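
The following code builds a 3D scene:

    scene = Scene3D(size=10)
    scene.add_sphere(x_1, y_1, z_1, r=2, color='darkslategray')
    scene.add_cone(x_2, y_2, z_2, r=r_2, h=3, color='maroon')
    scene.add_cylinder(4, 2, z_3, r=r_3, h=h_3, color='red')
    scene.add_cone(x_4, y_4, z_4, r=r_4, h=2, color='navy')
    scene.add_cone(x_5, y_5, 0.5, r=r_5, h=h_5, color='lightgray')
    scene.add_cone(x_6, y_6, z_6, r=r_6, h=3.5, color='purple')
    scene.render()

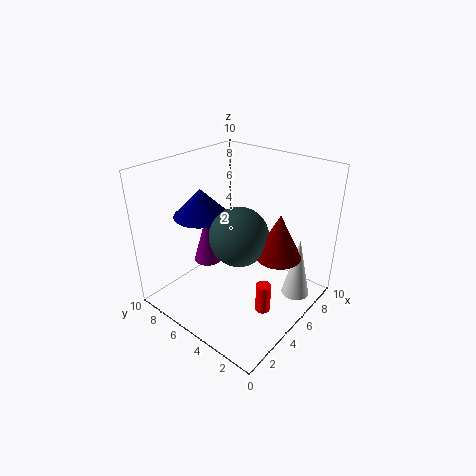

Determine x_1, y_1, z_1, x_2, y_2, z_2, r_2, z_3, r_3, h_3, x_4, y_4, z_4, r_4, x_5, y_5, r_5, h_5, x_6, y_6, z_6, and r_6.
x_1 = 4.5, y_1 = 4.5, z_1 = 5.5, x_2 = 5.5, y_2 = 2, z_2 = 4.5, r_2 = 1.5, z_3 = 1, r_3 = 0.5, h_3 = 2, x_4 = 4.5, y_4 = 8, z_4 = 6, r_4 = 2, x_5 = 7.5, y_5 = 1.5, r_5 = 1, h_5 = 4.5, x_6 = 4, y_6 = 7, z_6 = 3, r_6 = 1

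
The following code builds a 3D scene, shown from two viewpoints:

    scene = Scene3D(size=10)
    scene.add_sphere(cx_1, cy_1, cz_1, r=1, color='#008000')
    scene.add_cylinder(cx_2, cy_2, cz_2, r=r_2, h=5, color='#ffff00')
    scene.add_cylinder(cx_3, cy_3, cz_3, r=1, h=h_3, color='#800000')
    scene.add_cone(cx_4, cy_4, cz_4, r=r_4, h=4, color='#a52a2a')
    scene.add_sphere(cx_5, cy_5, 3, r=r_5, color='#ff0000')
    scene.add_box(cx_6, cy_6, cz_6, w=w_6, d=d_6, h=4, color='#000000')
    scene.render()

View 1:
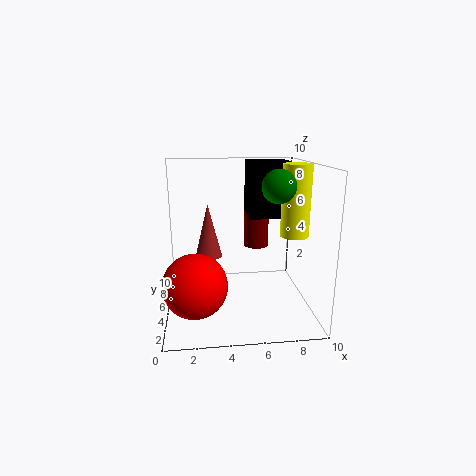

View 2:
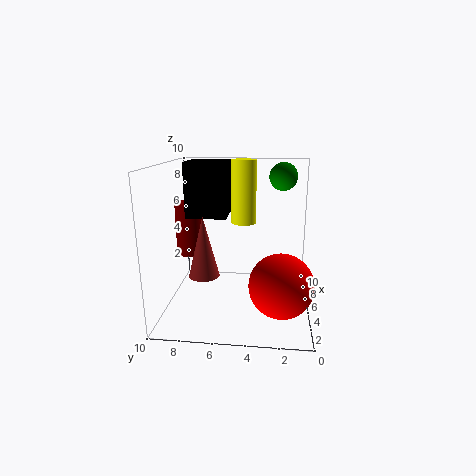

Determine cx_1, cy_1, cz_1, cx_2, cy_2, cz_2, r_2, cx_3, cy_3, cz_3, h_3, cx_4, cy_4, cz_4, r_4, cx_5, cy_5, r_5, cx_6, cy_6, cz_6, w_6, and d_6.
cx_1 = 7
cy_1 = 2
cz_1 = 9
cx_2 = 9
cy_2 = 5
cz_2 = 5
r_2 = 1
cx_3 = 7
cy_3 = 9
cz_3 = 3
h_3 = 4
cx_4 = 3
cy_4 = 7
cz_4 = 3
r_4 = 1
cx_5 = 2
cy_5 = 2
r_5 = 2
cx_6 = 6
cy_6 = 6
cz_6 = 6
w_6 = 3
d_6 = 3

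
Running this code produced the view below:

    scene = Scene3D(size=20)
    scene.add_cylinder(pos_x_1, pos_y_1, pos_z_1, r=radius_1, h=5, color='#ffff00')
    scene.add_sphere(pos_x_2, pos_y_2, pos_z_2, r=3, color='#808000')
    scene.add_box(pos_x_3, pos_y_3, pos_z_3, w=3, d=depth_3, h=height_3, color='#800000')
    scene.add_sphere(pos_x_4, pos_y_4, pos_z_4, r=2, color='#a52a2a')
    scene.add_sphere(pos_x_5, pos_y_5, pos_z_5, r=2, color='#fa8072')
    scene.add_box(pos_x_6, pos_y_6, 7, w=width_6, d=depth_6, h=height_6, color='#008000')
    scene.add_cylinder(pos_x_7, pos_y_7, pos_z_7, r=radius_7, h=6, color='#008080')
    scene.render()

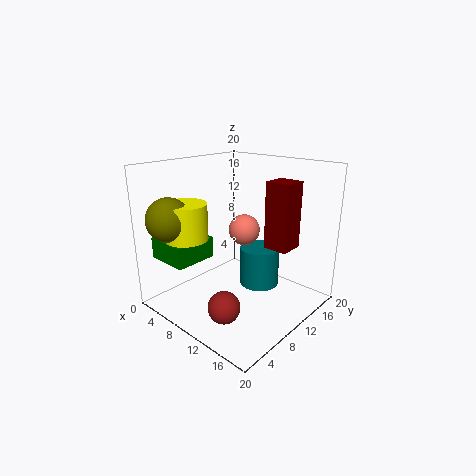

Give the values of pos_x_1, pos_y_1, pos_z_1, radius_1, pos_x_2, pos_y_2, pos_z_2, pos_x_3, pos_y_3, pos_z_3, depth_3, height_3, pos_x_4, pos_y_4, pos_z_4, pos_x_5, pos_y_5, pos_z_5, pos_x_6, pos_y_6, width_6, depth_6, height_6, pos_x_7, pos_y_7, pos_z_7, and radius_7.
pos_x_1 = 5, pos_y_1 = 5, pos_z_1 = 10, radius_1 = 3, pos_x_2 = 4, pos_y_2 = 3, pos_z_2 = 13, pos_x_3 = 16, pos_y_3 = 8, pos_z_3 = 11, depth_3 = 3, height_3 = 8, pos_x_4 = 14, pos_y_4 = 3, pos_z_4 = 4, pos_x_5 = 12, pos_y_5 = 9, pos_z_5 = 12, pos_x_6 = 1, pos_y_6 = 2, width_6 = 6, depth_6 = 6, height_6 = 3, pos_x_7 = 10, pos_y_7 = 15, pos_z_7 = 1, radius_7 = 3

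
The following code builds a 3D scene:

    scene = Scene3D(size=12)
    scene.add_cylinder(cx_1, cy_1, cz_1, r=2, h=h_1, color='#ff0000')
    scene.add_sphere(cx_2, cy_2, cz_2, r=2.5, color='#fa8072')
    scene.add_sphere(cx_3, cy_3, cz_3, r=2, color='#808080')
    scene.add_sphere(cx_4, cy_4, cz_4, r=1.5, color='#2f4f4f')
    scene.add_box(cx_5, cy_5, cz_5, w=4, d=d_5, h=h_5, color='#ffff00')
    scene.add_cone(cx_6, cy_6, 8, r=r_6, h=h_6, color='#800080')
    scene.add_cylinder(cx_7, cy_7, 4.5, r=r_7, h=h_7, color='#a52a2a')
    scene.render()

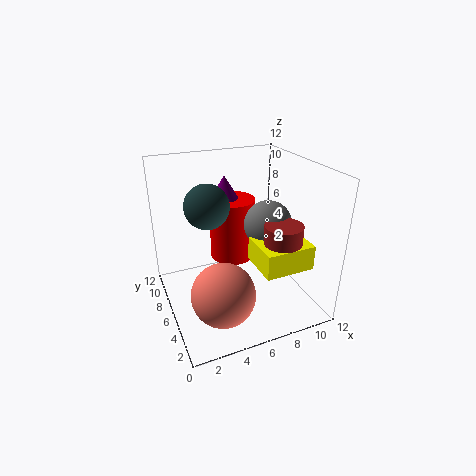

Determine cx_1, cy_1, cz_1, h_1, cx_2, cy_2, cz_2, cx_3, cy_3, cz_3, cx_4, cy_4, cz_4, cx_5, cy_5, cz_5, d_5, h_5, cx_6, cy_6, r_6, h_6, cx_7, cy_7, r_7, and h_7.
cx_1 = 6.5; cy_1 = 8.5; cz_1 = 3; h_1 = 5.5; cx_2 = 3.5; cy_2 = 3; cz_2 = 3; cx_3 = 8.5; cy_3 = 5.5; cz_3 = 7; cx_4 = 2.5; cy_4 = 3; cz_4 = 10.5; cx_5 = 6.5; cy_5 = 1.5; cz_5 = 4.5; d_5 = 3.5; h_5 = 2; cx_6 = 6; cy_6 = 9; r_6 = 1.5; h_6 = 2.5; cx_7 = 8.5; cy_7 = 3; r_7 = 1.5; h_7 = 3.5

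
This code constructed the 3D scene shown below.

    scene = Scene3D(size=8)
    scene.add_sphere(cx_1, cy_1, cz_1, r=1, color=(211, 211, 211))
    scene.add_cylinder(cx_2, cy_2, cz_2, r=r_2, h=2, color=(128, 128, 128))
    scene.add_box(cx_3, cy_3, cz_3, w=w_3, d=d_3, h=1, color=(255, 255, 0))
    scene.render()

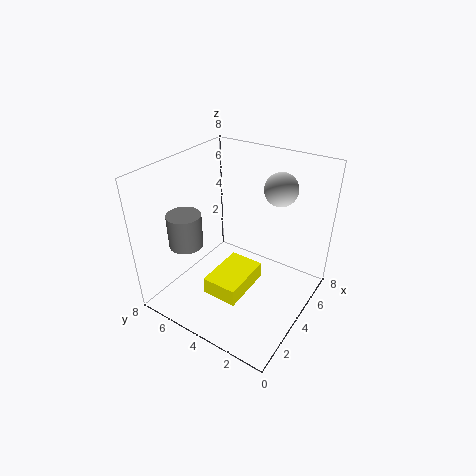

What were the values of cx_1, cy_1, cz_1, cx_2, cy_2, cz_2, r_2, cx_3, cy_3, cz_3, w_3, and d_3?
cx_1 = 7, cy_1 = 3, cz_1 = 6, cx_2 = 3, cy_2 = 7, cz_2 = 3, r_2 = 1, cx_3 = 2, cy_3 = 3, cz_3 = 1, w_3 = 3, d_3 = 2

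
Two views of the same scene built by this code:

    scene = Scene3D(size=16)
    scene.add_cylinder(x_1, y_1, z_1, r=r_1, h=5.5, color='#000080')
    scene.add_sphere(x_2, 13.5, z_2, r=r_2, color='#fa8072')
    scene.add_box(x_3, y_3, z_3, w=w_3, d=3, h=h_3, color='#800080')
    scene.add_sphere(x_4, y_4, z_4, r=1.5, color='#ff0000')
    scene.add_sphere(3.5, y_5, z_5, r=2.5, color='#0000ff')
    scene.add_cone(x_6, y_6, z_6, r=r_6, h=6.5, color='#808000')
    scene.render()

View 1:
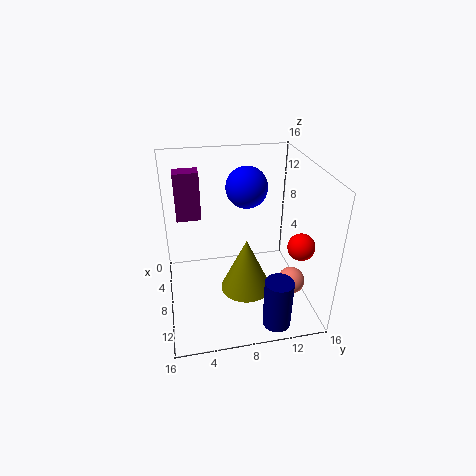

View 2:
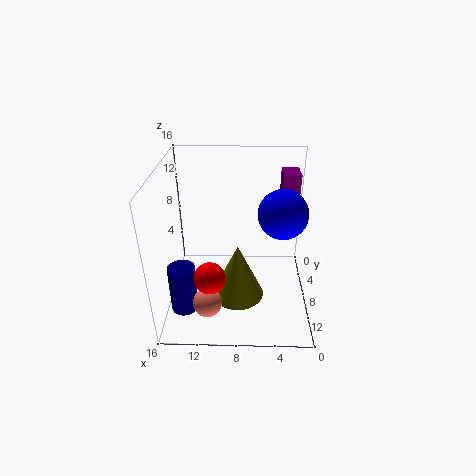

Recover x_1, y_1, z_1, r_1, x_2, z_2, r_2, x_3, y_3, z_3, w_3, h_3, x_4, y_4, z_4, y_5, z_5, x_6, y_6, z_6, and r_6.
x_1 = 14; y_1 = 11; z_1 = 0.5; r_1 = 1.5; x_2 = 11; z_2 = 3.5; r_2 = 1.5; x_3 = 1; y_3 = 1.5; z_3 = 8; w_3 = 2; h_3 = 6; x_4 = 10.5; y_4 = 14.5; z_4 = 7.5; y_5 = 10; z_5 = 12; x_6 = 8; y_6 = 9; z_6 = 1; r_6 = 3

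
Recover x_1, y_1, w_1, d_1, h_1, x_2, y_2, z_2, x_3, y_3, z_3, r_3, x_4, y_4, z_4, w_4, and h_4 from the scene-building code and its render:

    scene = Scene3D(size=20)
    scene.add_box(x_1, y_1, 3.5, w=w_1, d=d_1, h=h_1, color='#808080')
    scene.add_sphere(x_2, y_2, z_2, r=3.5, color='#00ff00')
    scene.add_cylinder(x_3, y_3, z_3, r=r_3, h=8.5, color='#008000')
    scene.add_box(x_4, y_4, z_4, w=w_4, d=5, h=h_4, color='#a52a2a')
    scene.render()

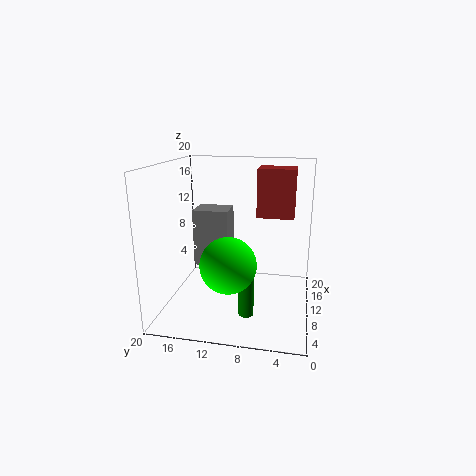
x_1 = 14; y_1 = 12.5; w_1 = 4.5; d_1 = 5.5; h_1 = 9; x_2 = 4; y_2 = 10; z_2 = 8.5; x_3 = 5.5; y_3 = 8; z_3 = 1; r_3 = 1; x_4 = 10; y_4 = 2.5; z_4 = 13; w_4 = 4; h_4 = 6.5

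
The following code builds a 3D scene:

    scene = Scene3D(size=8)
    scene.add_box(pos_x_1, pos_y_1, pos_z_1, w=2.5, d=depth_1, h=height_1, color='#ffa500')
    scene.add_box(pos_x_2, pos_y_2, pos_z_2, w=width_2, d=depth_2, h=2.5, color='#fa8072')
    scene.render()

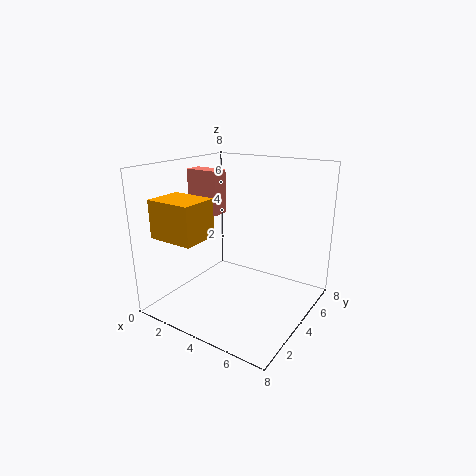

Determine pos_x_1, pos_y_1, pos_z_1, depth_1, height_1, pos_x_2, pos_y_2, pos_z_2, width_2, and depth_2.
pos_x_1 = 1, pos_y_1 = 0.5, pos_z_1 = 4.5, depth_1 = 2, height_1 = 2, pos_x_2 = 0.5, pos_y_2 = 4, pos_z_2 = 5, width_2 = 2, depth_2 = 1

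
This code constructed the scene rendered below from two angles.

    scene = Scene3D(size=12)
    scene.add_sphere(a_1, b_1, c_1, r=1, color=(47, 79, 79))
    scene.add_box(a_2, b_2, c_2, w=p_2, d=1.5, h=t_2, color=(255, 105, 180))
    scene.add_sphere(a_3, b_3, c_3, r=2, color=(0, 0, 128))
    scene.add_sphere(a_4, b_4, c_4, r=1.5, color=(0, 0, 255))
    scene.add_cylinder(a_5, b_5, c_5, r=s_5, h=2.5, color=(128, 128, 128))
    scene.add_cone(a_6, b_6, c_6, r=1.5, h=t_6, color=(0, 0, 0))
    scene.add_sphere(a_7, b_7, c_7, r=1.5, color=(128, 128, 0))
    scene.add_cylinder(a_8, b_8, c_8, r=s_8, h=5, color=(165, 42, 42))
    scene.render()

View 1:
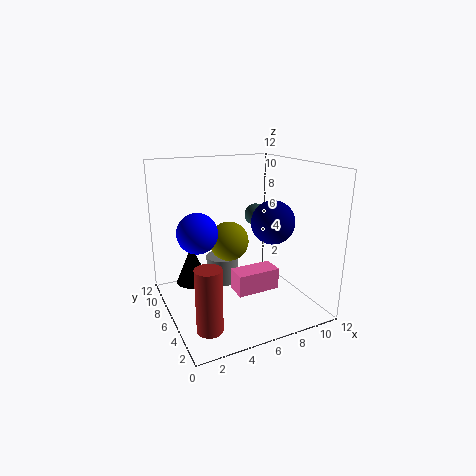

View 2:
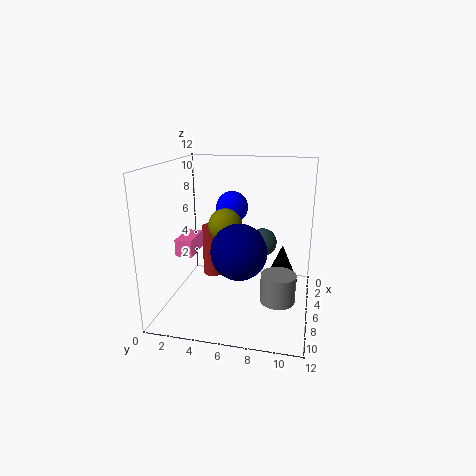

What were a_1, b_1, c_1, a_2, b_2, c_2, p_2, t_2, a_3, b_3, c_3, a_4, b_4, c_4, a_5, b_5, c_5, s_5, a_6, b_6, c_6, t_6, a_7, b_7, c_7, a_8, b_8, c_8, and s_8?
a_1 = 9; b_1 = 8.5; c_1 = 7; a_2 = 3.5; b_2 = 0.5; c_2 = 4; p_2 = 3; t_2 = 1.5; a_3 = 10; b_3 = 7; c_3 = 6.5; a_4 = 2; b_4 = 4.5; c_4 = 7.5; a_5 = 6; b_5 = 9.5; c_5 = 0.5; s_5 = 1.5; a_6 = 3; b_6 = 9.5; c_6 = 1; t_6 = 3.5; a_7 = 4.5; b_7 = 4.5; c_7 = 6.5; a_8 = 2; b_8 = 2.5; c_8 = 0.5; s_8 = 1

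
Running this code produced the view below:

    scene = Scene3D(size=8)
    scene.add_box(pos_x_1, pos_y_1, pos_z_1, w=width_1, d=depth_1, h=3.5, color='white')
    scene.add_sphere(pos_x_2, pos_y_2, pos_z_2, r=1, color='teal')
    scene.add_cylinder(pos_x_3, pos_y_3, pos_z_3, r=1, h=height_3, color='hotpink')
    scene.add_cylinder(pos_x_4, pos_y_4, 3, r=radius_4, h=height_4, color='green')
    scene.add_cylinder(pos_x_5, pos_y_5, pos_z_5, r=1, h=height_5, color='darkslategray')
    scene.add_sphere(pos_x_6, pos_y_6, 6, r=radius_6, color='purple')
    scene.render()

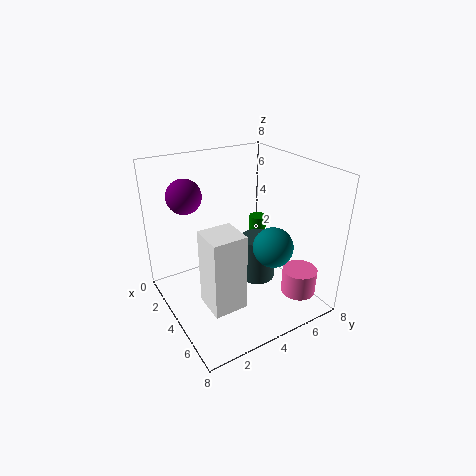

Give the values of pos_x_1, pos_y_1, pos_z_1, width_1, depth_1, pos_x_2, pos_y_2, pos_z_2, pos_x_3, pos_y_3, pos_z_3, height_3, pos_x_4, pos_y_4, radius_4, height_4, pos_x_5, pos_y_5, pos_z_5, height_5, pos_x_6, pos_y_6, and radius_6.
pos_x_1 = 6.5; pos_y_1 = 0.5; pos_z_1 = 3; width_1 = 1.5; depth_1 = 1.5; pos_x_2 = 6.5; pos_y_2 = 4.5; pos_z_2 = 4.5; pos_x_3 = 6; pos_y_3 = 7; pos_z_3 = 0.5; height_3 = 1.5; pos_x_4 = 3; pos_y_4 = 6; radius_4 = 0.5; height_4 = 1.5; pos_x_5 = 4.5; pos_y_5 = 5; pos_z_5 = 1.5; height_5 = 2.5; pos_x_6 = 1.5; pos_y_6 = 2; radius_6 = 1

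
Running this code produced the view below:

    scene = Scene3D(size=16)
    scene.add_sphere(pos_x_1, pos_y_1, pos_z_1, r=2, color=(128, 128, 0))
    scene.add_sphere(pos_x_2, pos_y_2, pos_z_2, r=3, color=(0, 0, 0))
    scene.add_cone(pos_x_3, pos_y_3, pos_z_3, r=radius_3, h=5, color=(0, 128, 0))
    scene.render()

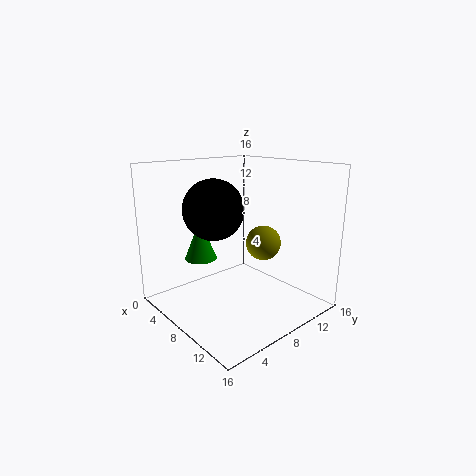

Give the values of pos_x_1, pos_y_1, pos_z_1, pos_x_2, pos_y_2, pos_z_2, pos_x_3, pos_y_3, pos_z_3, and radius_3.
pos_x_1 = 9
pos_y_1 = 11
pos_z_1 = 7
pos_x_2 = 9
pos_y_2 = 4
pos_z_2 = 12
pos_x_3 = 2
pos_y_3 = 7
pos_z_3 = 4
radius_3 = 2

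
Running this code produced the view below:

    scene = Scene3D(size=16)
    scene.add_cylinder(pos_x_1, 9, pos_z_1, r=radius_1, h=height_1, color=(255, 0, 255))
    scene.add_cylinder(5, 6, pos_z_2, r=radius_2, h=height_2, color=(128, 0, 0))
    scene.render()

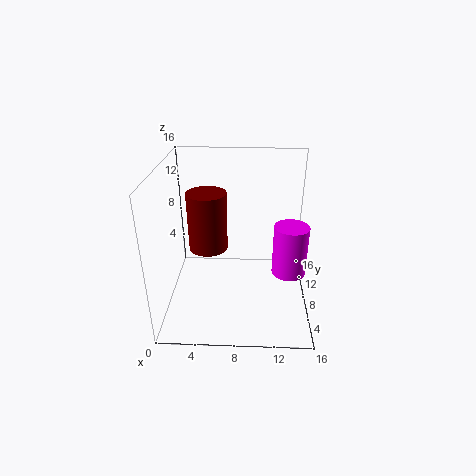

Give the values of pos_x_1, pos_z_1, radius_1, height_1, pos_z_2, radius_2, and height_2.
pos_x_1 = 14
pos_z_1 = 3
radius_1 = 2
height_1 = 6
pos_z_2 = 8
radius_2 = 2
height_2 = 6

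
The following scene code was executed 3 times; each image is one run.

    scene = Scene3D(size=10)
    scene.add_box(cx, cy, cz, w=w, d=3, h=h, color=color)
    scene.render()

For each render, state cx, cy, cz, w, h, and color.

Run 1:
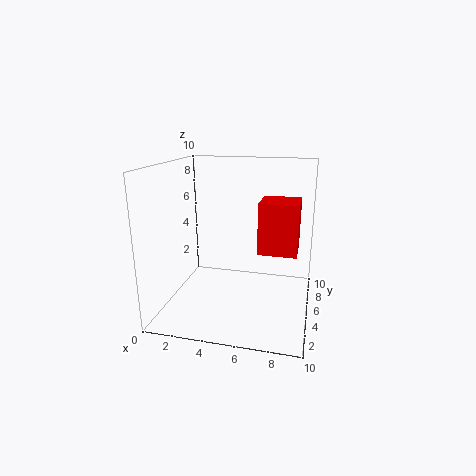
cx = 6
cy = 7
cz = 3
w = 3
h = 4
color = 'red'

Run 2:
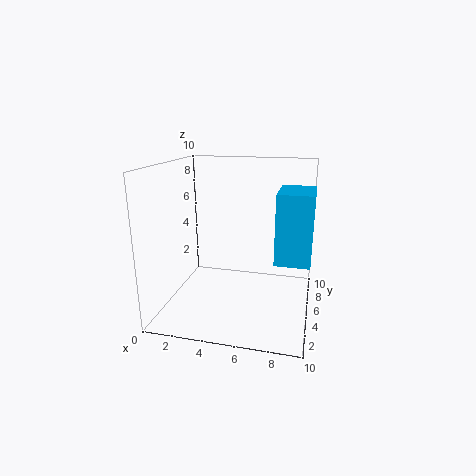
cx = 8
cy = 1
cz = 5
w = 2
h = 4
color = 'deepskyblue'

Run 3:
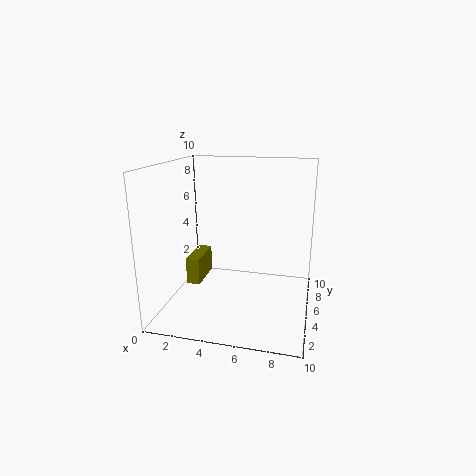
cx = 1
cy = 5
cz = 1
w = 1
h = 2
color = 'olive'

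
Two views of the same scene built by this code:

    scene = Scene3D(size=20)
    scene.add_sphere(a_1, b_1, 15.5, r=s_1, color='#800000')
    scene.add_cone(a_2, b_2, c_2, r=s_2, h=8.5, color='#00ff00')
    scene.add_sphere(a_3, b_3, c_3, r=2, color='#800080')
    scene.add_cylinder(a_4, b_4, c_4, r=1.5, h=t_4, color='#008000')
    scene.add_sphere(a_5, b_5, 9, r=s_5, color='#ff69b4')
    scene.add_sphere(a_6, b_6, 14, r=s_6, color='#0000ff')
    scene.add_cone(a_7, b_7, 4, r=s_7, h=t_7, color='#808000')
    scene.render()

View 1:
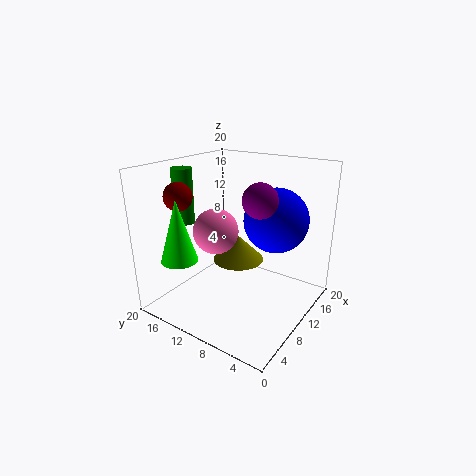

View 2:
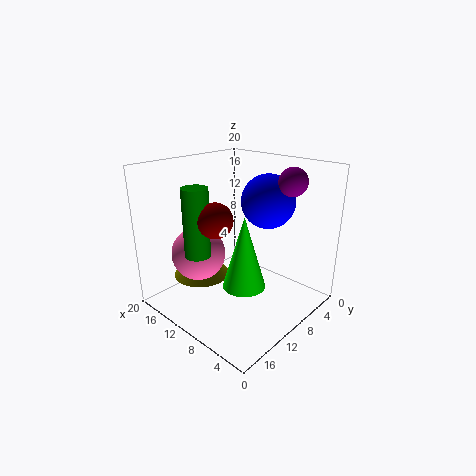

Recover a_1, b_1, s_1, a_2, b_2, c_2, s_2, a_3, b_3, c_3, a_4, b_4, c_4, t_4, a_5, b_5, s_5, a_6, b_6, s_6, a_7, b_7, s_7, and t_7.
a_1 = 6.5; b_1 = 17.5; s_1 = 2; a_2 = 4; b_2 = 15.5; c_2 = 7.5; s_2 = 2.5; a_3 = 5.5; b_3 = 4; c_3 = 17.5; a_4 = 8.5; b_4 = 18.5; c_4 = 11; t_4 = 8; a_5 = 12; b_5 = 15.5; s_5 = 3.5; a_6 = 9.5; b_6 = 4; s_6 = 4; a_7 = 14.5; b_7 = 13; s_7 = 4; t_7 = 4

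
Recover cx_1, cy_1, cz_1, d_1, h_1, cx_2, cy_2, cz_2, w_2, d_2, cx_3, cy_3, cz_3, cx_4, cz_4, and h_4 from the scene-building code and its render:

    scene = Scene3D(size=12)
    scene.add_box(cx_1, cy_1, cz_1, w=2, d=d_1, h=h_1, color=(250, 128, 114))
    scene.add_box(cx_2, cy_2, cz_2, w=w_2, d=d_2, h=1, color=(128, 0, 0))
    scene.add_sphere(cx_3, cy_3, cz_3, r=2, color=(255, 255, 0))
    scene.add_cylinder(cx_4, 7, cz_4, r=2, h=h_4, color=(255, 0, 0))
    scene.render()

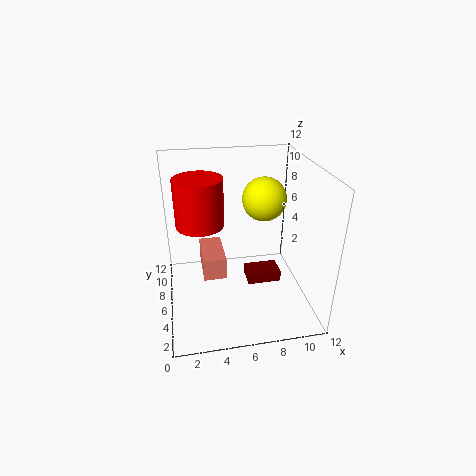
cx_1 = 3
cy_1 = 6
cz_1 = 2
d_1 = 4
h_1 = 2
cx_2 = 7
cy_2 = 6
cz_2 = 1
w_2 = 3
d_2 = 2
cx_3 = 9
cy_3 = 9
cz_3 = 8
cx_4 = 3
cz_4 = 7
h_4 = 4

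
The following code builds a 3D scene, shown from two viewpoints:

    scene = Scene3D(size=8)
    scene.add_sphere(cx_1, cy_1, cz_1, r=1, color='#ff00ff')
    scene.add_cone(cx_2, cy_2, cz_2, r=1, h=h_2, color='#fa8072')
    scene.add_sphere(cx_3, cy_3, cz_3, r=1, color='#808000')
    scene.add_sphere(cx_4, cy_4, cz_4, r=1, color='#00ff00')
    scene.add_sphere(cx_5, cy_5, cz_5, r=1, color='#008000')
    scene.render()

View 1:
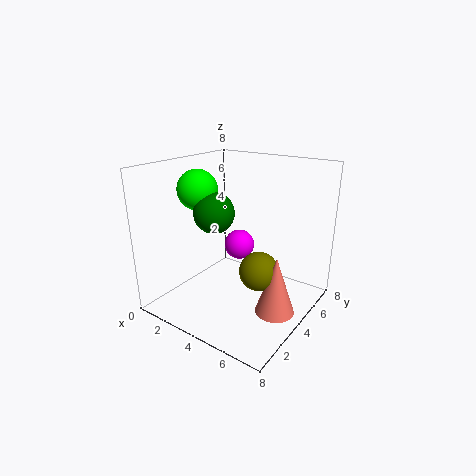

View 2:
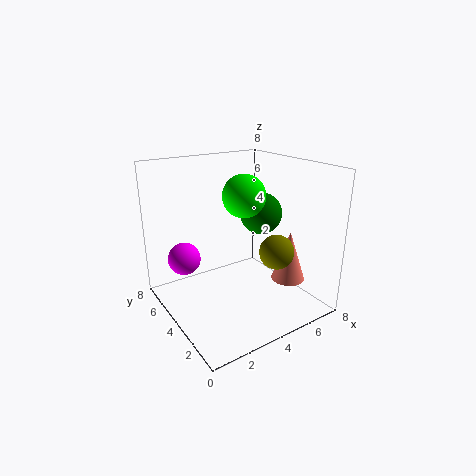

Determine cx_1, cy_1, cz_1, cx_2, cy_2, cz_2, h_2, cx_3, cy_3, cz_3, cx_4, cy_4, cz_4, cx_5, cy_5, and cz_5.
cx_1 = 2
cy_1 = 7
cz_1 = 2
cx_2 = 7
cy_2 = 3
cz_2 = 1
h_2 = 3
cx_3 = 6
cy_3 = 3
cz_3 = 3
cx_4 = 3
cy_4 = 2
cz_4 = 7
cx_5 = 4
cy_5 = 2
cz_5 = 6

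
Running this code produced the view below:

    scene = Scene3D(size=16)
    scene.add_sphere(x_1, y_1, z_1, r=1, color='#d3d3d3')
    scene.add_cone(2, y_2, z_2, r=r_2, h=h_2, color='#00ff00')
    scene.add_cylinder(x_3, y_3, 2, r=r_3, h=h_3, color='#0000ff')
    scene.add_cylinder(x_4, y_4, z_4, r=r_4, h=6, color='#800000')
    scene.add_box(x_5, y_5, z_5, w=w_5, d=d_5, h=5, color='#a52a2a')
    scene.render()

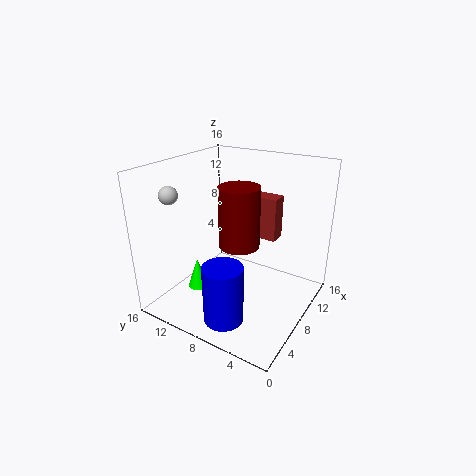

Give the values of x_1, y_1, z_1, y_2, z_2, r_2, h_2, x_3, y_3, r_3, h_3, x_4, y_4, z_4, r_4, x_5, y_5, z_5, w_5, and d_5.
x_1 = 4, y_1 = 14, z_1 = 13, y_2 = 9, z_2 = 5, r_2 = 1, h_2 = 3, x_3 = 2, y_3 = 6, r_3 = 2, h_3 = 6, x_4 = 5, y_4 = 6, z_4 = 9, r_4 = 2, x_5 = 11, y_5 = 5, z_5 = 7, w_5 = 2, d_5 = 5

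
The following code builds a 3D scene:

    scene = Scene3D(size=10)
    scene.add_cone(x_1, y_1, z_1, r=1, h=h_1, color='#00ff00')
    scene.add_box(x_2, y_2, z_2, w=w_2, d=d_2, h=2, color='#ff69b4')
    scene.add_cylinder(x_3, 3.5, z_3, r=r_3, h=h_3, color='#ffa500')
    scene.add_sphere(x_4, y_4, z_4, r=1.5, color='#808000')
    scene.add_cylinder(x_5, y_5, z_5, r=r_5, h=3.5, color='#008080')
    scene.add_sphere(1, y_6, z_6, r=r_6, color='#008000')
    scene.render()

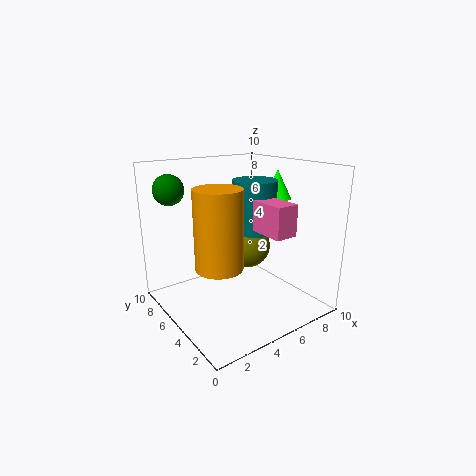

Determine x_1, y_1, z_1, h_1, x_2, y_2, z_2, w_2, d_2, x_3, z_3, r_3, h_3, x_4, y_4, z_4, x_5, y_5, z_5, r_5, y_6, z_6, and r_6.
x_1 = 8
y_1 = 4.5
z_1 = 7.5
h_1 = 2
x_2 = 5
y_2 = 1
z_2 = 6
w_2 = 1.5
d_2 = 3
x_3 = 2.5
z_3 = 4
r_3 = 1.5
h_3 = 5
x_4 = 5.5
y_4 = 4.5
z_4 = 4.5
x_5 = 6
y_5 = 4.5
z_5 = 5.5
r_5 = 1.5
y_6 = 7
z_6 = 8.5
r_6 = 1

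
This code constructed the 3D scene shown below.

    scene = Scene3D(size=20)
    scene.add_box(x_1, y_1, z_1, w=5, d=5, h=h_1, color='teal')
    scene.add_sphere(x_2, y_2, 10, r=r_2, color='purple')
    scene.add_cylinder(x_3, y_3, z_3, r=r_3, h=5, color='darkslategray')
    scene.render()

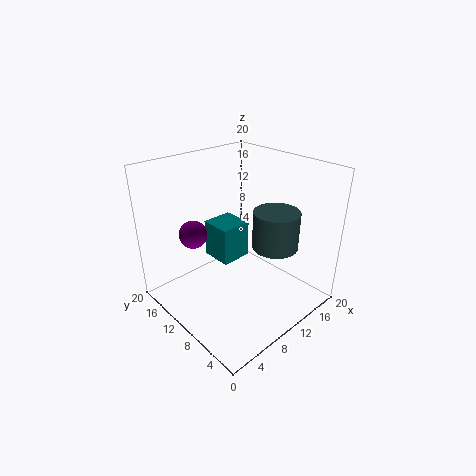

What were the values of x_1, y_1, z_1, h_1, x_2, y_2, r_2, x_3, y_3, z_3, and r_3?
x_1 = 11, y_1 = 14, z_1 = 3, h_1 = 6, x_2 = 6, y_2 = 15, r_2 = 2, x_3 = 12, y_3 = 5, z_3 = 10, r_3 = 3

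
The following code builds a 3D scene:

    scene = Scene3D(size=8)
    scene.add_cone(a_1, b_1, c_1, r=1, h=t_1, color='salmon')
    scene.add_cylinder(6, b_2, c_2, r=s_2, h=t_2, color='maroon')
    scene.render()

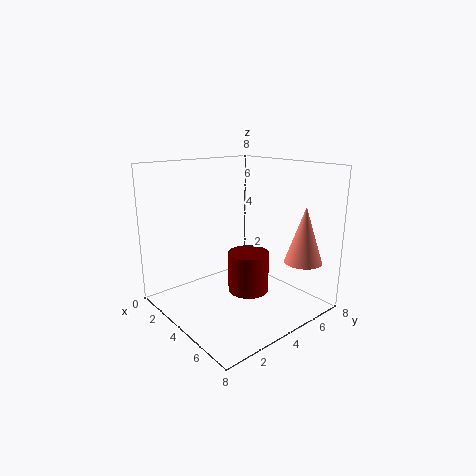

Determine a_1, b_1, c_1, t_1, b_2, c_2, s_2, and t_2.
a_1 = 7, b_1 = 6, c_1 = 3, t_1 = 3, b_2 = 3, c_2 = 2, s_2 = 1, t_2 = 2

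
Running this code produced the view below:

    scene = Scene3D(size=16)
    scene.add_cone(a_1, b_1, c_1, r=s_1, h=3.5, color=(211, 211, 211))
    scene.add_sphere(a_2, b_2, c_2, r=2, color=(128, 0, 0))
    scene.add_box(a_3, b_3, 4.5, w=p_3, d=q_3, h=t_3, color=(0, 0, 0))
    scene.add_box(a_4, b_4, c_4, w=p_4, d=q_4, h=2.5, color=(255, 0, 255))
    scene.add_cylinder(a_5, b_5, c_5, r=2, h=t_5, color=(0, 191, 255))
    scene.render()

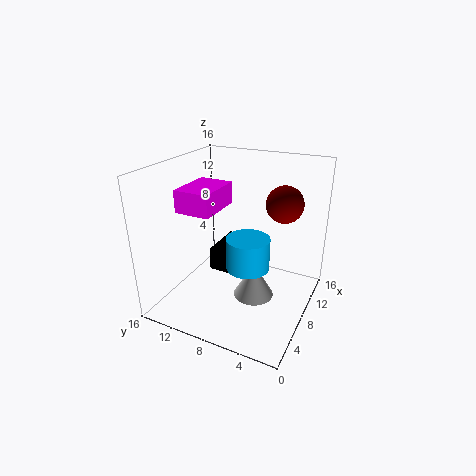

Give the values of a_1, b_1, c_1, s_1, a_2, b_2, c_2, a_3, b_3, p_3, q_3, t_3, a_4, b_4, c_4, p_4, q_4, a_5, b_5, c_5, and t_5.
a_1 = 4.5
b_1 = 4.5
c_1 = 4
s_1 = 2
a_2 = 10
b_2 = 3.5
c_2 = 12
a_3 = 6
b_3 = 8
p_3 = 5
q_3 = 2.5
t_3 = 2.5
a_4 = 5
b_4 = 10
c_4 = 11
p_4 = 5.5
q_4 = 4
a_5 = 3
b_5 = 4.5
c_5 = 8
t_5 = 3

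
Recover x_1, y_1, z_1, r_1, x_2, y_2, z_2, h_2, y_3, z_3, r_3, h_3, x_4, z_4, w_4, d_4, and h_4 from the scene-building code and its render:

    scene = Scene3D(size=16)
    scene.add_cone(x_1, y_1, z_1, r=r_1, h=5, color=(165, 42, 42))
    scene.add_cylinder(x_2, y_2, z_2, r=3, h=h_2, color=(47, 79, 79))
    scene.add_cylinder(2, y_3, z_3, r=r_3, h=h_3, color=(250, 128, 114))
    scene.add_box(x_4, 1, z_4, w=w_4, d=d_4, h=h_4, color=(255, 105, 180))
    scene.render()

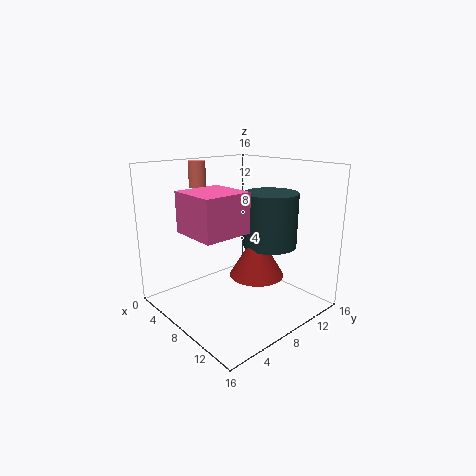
x_1 = 10, y_1 = 9, z_1 = 4, r_1 = 3, x_2 = 10, y_2 = 11, z_2 = 7, h_2 = 6, y_3 = 7, z_3 = 13, r_3 = 1, h_3 = 3, x_4 = 7, z_4 = 10, w_4 = 5, d_4 = 5, h_4 = 4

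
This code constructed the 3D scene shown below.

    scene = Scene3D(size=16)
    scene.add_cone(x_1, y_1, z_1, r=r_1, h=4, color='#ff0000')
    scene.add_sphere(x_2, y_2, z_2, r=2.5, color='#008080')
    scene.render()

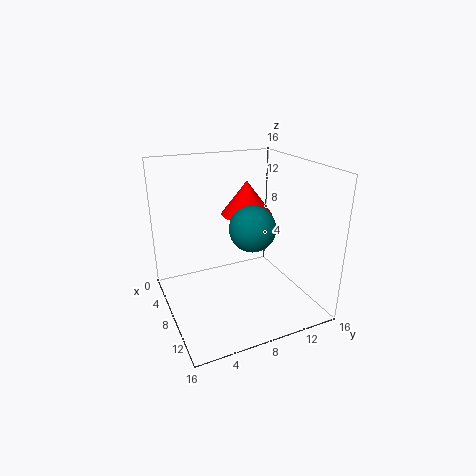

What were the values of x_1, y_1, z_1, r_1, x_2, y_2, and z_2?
x_1 = 5; y_1 = 10.5; z_1 = 9.5; r_1 = 3; x_2 = 9.5; y_2 = 9; z_2 = 9.5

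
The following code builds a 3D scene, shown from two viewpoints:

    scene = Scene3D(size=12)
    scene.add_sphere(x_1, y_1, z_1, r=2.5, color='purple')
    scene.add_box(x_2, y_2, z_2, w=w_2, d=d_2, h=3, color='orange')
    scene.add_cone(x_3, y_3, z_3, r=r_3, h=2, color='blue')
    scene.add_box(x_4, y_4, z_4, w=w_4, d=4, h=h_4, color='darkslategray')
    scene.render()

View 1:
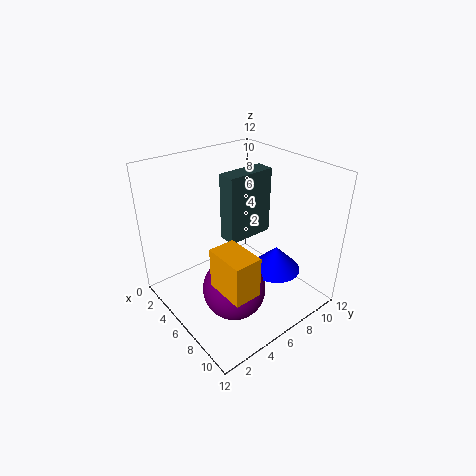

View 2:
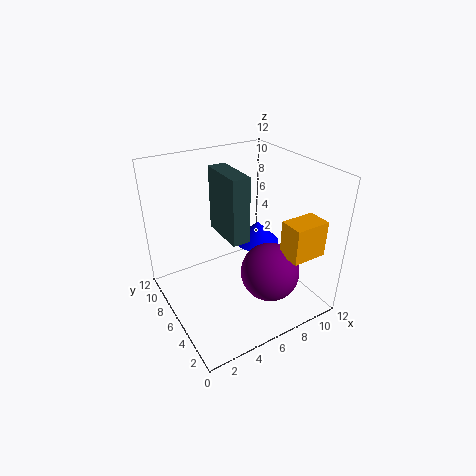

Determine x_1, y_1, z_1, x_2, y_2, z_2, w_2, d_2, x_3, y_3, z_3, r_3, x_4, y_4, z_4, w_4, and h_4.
x_1 = 8
y_1 = 4
z_1 = 3
x_2 = 8.5
y_2 = 1.5
z_2 = 5
w_2 = 3
d_2 = 2
x_3 = 9
y_3 = 7.5
z_3 = 4
r_3 = 2
x_4 = 5
y_4 = 5
z_4 = 6
w_4 = 1.5
h_4 = 5.5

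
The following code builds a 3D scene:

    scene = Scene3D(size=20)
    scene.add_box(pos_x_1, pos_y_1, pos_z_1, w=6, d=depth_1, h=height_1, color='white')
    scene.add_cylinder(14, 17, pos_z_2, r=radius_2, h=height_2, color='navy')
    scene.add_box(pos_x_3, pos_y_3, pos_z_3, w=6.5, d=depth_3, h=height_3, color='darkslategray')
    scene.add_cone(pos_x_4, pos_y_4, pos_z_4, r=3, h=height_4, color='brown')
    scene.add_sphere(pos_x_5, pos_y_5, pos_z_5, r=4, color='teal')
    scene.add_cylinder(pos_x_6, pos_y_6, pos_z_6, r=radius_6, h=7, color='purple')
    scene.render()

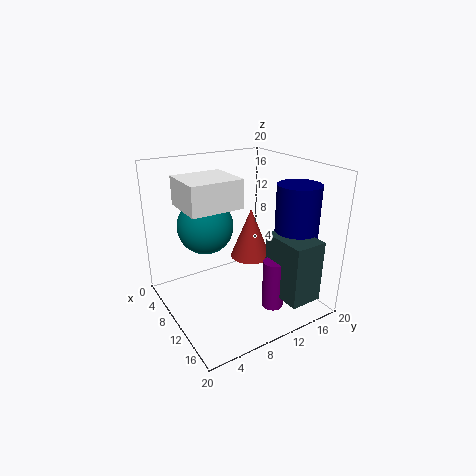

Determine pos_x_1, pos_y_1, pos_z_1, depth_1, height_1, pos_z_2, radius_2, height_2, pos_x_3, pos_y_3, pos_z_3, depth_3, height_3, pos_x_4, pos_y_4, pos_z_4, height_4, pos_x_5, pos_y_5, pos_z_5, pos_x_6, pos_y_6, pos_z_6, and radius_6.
pos_x_1 = 8.5, pos_y_1 = 1.5, pos_z_1 = 16, depth_1 = 6.5, height_1 = 3.5, pos_z_2 = 9.5, radius_2 = 3, height_2 = 8, pos_x_3 = 12.5, pos_y_3 = 13, pos_z_3 = 2.5, depth_3 = 4.5, height_3 = 8.5, pos_x_4 = 8, pos_y_4 = 13.5, pos_z_4 = 5.5, height_4 = 7.5, pos_x_5 = 6, pos_y_5 = 7, pos_z_5 = 11, pos_x_6 = 14.5, pos_y_6 = 13, pos_z_6 = 0.5, radius_6 = 1.5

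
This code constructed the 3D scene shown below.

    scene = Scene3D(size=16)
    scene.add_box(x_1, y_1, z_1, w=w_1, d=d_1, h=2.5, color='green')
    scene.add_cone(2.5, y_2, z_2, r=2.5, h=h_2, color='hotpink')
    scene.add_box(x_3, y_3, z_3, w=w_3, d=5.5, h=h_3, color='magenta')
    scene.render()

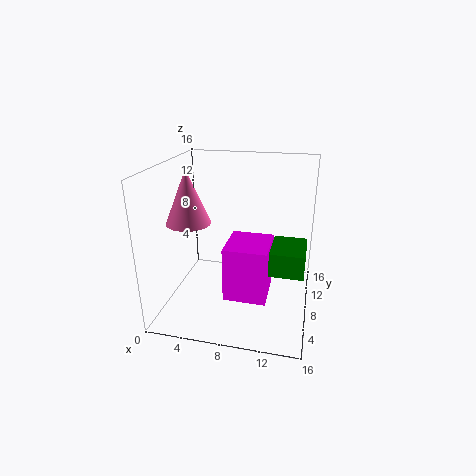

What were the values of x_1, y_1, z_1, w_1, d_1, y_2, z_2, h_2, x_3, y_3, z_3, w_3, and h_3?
x_1 = 12, y_1 = 4, z_1 = 6, w_1 = 3.5, d_1 = 4.5, y_2 = 7.5, z_2 = 9.5, h_2 = 6, x_3 = 6.5, y_3 = 6.5, z_3 = 0.5, w_3 = 5, h_3 = 6.5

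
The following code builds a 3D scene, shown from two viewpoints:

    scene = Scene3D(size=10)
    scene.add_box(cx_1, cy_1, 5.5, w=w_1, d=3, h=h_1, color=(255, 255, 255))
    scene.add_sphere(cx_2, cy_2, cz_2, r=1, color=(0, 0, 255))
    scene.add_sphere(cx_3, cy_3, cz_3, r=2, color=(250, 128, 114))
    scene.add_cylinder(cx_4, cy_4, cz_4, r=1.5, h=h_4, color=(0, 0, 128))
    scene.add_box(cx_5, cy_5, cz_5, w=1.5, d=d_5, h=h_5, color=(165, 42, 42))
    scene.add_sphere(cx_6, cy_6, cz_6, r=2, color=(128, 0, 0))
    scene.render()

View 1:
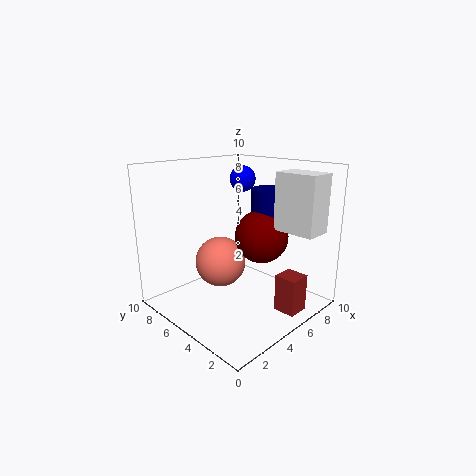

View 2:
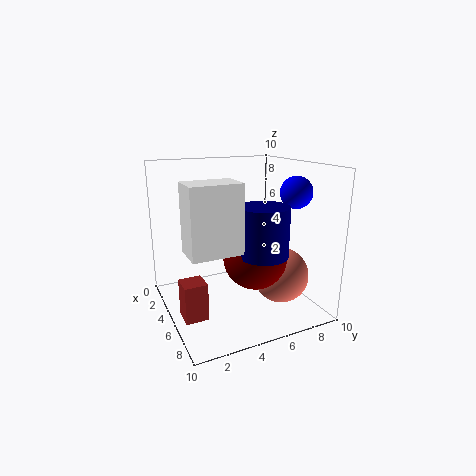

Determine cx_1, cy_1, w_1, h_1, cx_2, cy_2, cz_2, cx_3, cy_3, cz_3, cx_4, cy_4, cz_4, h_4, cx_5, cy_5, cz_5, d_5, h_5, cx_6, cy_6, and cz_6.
cx_1 = 7; cy_1 = 0.5; w_1 = 2; h_1 = 4; cx_2 = 8; cy_2 = 7.5; cz_2 = 8.5; cx_3 = 6; cy_3 = 8; cz_3 = 2; cx_4 = 8.5; cy_4 = 5; cz_4 = 5; h_4 = 3; cx_5 = 5.5; cy_5 = 0.5; cz_5 = 0.5; d_5 = 1.5; h_5 = 2.5; cx_6 = 7.5; cy_6 = 5; cz_6 = 4.5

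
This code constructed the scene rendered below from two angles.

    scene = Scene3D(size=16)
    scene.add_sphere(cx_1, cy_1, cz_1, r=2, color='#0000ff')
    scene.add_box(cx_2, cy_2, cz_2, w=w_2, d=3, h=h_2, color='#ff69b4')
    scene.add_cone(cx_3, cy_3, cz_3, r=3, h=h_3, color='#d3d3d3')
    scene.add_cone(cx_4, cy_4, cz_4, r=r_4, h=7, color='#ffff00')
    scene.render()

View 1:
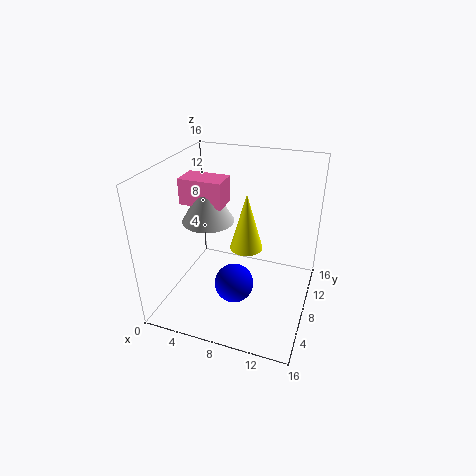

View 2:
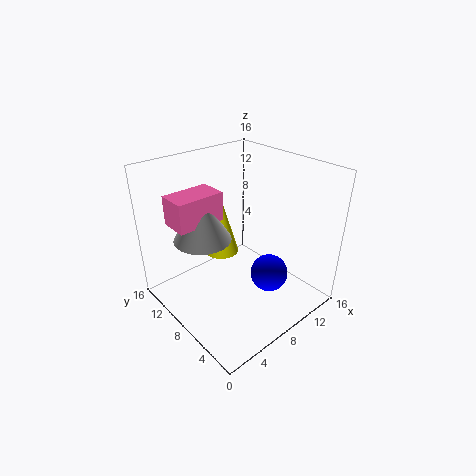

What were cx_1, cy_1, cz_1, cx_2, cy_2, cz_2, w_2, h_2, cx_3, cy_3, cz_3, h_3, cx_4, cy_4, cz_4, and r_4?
cx_1 = 9; cy_1 = 4; cz_1 = 5; cx_2 = 1; cy_2 = 8; cz_2 = 11; w_2 = 5; h_2 = 3; cx_3 = 4; cy_3 = 9; cz_3 = 9; h_3 = 5; cx_4 = 8; cy_4 = 11; cz_4 = 5; r_4 = 2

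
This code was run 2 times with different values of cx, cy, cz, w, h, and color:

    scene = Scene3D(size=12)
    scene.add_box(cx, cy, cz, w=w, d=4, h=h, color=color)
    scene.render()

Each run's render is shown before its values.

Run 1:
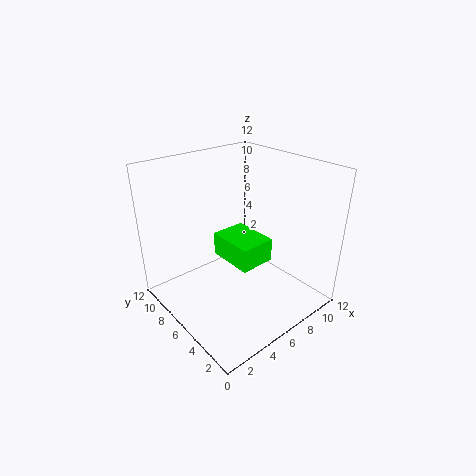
cx = 5
cy = 4
cz = 4
w = 3
h = 2
color = 'lime'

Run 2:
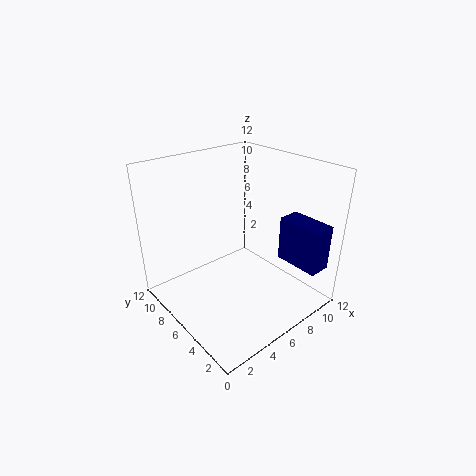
cx = 10
cy = 1
cz = 3
w = 2
h = 4
color = 'navy'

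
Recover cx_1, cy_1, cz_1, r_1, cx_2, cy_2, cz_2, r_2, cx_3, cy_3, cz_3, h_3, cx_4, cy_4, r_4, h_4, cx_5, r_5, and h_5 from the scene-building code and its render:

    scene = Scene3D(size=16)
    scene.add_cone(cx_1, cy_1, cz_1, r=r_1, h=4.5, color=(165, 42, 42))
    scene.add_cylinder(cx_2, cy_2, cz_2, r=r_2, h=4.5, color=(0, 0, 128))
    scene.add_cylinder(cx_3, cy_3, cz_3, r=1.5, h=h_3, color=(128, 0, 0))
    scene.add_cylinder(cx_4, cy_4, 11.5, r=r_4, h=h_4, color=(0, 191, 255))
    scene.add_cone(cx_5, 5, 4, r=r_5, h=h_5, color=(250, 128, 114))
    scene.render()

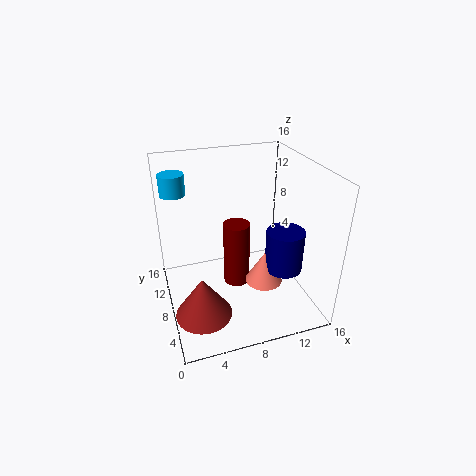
cx_1 = 3
cy_1 = 4.5
cz_1 = 1.5
r_1 = 3
cx_2 = 12
cy_2 = 4.5
cz_2 = 5.5
r_2 = 2
cx_3 = 8
cy_3 = 8.5
cz_3 = 2
h_3 = 7.5
cx_4 = 2
cy_4 = 14
r_4 = 1.5
h_4 = 2.5
cx_5 = 10
r_5 = 2
h_5 = 3.5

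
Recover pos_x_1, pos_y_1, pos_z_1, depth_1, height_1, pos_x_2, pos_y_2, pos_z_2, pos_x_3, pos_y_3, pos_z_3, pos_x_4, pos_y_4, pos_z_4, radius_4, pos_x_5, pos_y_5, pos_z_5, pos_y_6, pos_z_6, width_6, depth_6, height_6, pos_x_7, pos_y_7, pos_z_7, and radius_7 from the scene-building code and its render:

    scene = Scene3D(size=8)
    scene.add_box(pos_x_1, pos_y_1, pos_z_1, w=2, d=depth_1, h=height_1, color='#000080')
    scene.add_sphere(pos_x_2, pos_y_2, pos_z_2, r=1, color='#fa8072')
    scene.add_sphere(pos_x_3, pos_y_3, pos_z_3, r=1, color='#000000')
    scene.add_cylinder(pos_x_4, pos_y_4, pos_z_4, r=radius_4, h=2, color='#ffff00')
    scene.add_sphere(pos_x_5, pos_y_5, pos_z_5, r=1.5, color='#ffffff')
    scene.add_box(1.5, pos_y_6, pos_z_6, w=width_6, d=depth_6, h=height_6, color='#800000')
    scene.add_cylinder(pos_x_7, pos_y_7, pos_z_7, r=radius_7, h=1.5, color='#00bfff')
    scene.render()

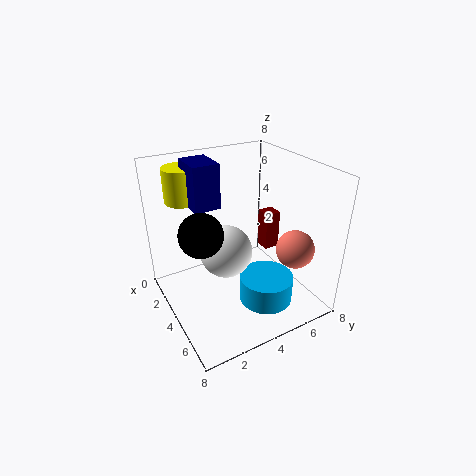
pos_x_1 = 1; pos_y_1 = 2; pos_z_1 = 5.5; depth_1 = 1.5; height_1 = 2.5; pos_x_2 = 6.5; pos_y_2 = 6; pos_z_2 = 4; pos_x_3 = 6; pos_y_3 = 1; pos_z_3 = 6; pos_x_4 = 1; pos_y_4 = 2; pos_z_4 = 5.5; radius_4 = 1; pos_x_5 = 3.5; pos_y_5 = 3.5; pos_z_5 = 3; pos_y_6 = 7; pos_z_6 = 1.5; width_6 = 1; depth_6 = 1; height_6 = 2.5; pos_x_7 = 5.5; pos_y_7 = 5; pos_z_7 = 0.5; radius_7 = 1.5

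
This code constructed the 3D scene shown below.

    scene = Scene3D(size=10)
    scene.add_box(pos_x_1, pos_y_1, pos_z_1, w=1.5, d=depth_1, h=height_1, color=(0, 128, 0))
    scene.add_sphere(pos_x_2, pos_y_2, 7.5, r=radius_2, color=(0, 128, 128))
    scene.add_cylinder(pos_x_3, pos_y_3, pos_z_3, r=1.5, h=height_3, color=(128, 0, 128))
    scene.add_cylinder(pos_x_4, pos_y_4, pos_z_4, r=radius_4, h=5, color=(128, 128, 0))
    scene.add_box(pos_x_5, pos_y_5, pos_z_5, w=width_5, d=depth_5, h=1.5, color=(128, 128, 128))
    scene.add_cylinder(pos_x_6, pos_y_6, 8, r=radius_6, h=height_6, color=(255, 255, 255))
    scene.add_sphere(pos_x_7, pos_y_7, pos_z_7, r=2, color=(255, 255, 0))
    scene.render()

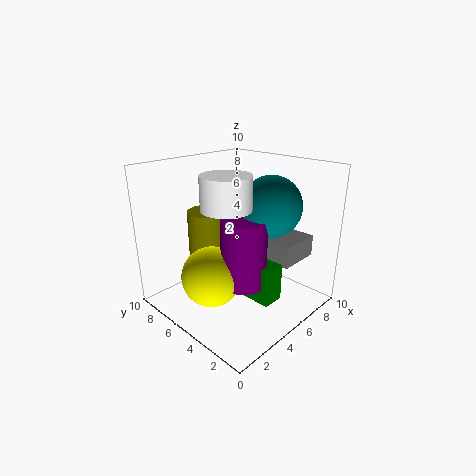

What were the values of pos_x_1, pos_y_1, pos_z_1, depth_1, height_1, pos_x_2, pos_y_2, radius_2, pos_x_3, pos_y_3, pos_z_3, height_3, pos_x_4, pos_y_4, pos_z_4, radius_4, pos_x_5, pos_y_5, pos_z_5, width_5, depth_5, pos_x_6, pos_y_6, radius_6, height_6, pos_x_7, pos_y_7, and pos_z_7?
pos_x_1 = 4, pos_y_1 = 1.5, pos_z_1 = 1.5, depth_1 = 2.5, height_1 = 2.5, pos_x_2 = 6, pos_y_2 = 3, radius_2 = 2, pos_x_3 = 4, pos_y_3 = 3.5, pos_z_3 = 2.5, height_3 = 4.5, pos_x_4 = 4.5, pos_y_4 = 7.5, pos_z_4 = 1.5, radius_4 = 1.5, pos_x_5 = 6, pos_y_5 = 1.5, pos_z_5 = 3.5, width_5 = 3, depth_5 = 3, pos_x_6 = 2.5, pos_y_6 = 3.5, radius_6 = 1.5, height_6 = 2, pos_x_7 = 2.5, pos_y_7 = 5, pos_z_7 = 3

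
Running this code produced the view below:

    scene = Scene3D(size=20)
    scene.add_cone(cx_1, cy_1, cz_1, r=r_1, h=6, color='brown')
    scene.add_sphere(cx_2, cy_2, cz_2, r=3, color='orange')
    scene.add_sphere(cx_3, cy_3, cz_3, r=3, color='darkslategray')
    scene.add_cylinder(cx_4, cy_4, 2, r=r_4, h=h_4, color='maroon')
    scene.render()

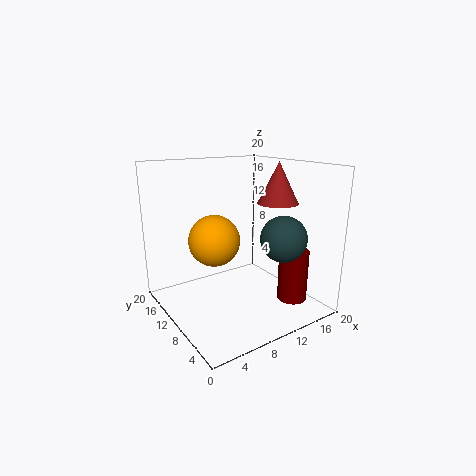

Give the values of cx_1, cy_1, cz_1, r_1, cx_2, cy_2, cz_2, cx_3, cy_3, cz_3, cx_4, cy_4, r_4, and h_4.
cx_1 = 17, cy_1 = 10, cz_1 = 14, r_1 = 3, cx_2 = 4, cy_2 = 6, cz_2 = 12, cx_3 = 13, cy_3 = 4, cz_3 = 11, cx_4 = 15, cy_4 = 4, r_4 = 2, h_4 = 7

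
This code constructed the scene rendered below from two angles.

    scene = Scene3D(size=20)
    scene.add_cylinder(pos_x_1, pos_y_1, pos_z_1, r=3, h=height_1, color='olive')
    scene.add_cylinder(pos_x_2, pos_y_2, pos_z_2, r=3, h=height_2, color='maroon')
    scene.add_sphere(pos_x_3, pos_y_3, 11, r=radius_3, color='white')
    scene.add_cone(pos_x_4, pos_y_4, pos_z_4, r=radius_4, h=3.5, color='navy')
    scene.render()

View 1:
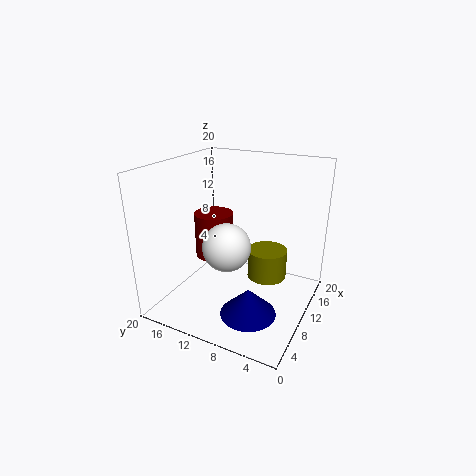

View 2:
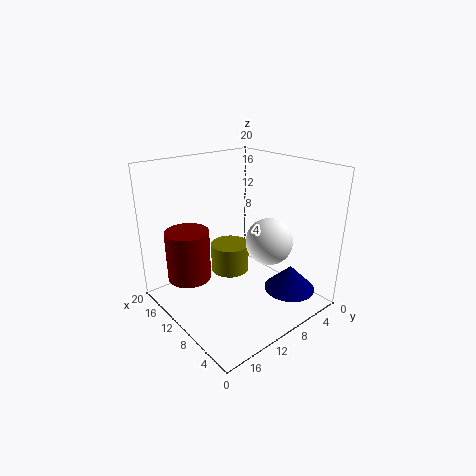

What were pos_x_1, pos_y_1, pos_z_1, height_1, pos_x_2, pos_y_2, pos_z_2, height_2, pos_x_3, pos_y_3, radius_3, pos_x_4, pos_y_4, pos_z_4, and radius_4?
pos_x_1 = 15
pos_y_1 = 7.5
pos_z_1 = 2
height_1 = 4.5
pos_x_2 = 13.5
pos_y_2 = 16
pos_z_2 = 4.5
height_2 = 7
pos_x_3 = 5
pos_y_3 = 9
radius_3 = 3
pos_x_4 = 4
pos_y_4 = 5.5
pos_z_4 = 3
radius_4 = 3.5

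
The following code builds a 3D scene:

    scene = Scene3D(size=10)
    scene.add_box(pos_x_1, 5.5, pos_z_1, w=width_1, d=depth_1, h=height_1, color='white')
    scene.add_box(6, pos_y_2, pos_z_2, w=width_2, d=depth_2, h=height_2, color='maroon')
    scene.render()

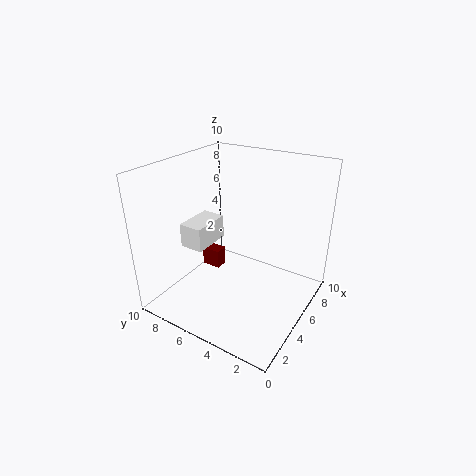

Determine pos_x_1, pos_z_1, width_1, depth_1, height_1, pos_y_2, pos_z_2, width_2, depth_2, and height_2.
pos_x_1 = 1.5; pos_z_1 = 5.5; width_1 = 2.5; depth_1 = 1.5; height_1 = 1.5; pos_y_2 = 7.5; pos_z_2 = 1; width_2 = 1; depth_2 = 1.5; height_2 = 1.5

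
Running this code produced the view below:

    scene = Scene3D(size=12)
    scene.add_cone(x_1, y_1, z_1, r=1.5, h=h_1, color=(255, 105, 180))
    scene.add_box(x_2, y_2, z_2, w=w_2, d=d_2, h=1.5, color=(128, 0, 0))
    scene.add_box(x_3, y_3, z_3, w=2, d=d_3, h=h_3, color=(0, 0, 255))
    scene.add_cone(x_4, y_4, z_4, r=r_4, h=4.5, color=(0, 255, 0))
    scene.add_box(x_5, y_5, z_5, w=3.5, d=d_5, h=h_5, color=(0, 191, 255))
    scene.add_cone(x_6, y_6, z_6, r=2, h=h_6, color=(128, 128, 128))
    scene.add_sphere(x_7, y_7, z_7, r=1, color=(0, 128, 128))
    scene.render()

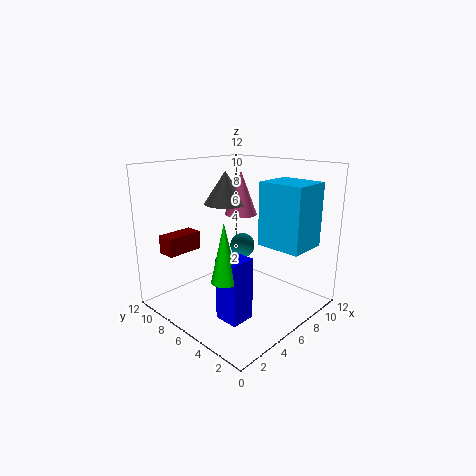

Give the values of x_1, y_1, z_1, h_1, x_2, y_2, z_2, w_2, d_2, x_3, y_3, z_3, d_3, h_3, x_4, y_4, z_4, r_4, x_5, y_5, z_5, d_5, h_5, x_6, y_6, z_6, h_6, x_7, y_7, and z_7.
x_1 = 9, y_1 = 8.5, z_1 = 7, h_1 = 4, x_2 = 1, y_2 = 8.5, z_2 = 5, w_2 = 3, d_2 = 1.5, x_3 = 2.5, y_3 = 3, z_3 = 0.5, d_3 = 2, h_3 = 5, x_4 = 2.5, y_4 = 4, z_4 = 4, r_4 = 1, x_5 = 8, y_5 = 1.5, z_5 = 5, d_5 = 4, h_5 = 5.5, x_6 = 8, y_6 = 9.5, z_6 = 8, h_6 = 3, x_7 = 6, y_7 = 5.5, z_7 = 5.5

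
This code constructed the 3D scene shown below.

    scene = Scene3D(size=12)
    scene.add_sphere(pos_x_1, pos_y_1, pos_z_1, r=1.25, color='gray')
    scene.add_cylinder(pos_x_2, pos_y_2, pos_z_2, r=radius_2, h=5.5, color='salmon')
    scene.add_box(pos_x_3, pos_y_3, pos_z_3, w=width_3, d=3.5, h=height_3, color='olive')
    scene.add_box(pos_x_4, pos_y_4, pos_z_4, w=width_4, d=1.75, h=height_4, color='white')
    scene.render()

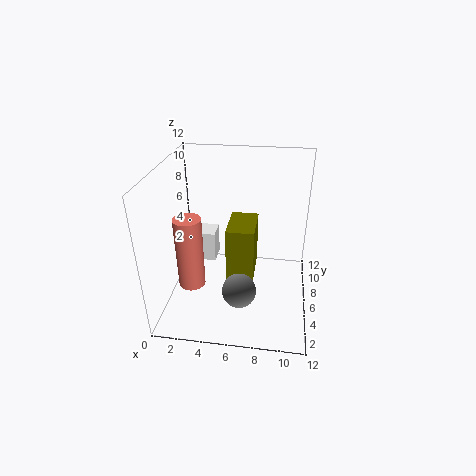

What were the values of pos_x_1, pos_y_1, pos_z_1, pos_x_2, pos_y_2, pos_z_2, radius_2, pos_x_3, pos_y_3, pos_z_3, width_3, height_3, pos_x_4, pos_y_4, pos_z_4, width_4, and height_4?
pos_x_1 = 6.75
pos_y_1 = 1.5
pos_z_1 = 4.25
pos_x_2 = 3
pos_y_2 = 2.25
pos_z_2 = 4
radius_2 = 1
pos_x_3 = 5.25
pos_y_3 = 4.25
pos_z_3 = 3
width_3 = 2.25
height_3 = 4.5
pos_x_4 = 1
pos_y_4 = 5
pos_z_4 = 4.25
width_4 = 3.25
height_4 = 2.5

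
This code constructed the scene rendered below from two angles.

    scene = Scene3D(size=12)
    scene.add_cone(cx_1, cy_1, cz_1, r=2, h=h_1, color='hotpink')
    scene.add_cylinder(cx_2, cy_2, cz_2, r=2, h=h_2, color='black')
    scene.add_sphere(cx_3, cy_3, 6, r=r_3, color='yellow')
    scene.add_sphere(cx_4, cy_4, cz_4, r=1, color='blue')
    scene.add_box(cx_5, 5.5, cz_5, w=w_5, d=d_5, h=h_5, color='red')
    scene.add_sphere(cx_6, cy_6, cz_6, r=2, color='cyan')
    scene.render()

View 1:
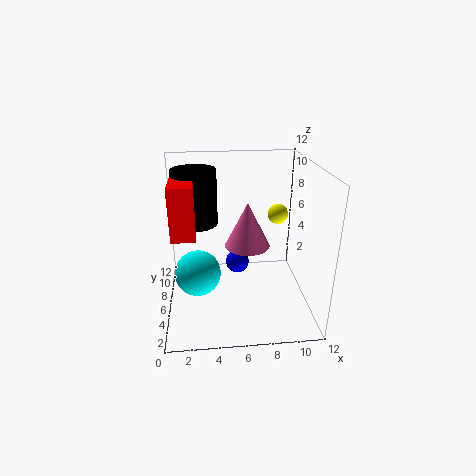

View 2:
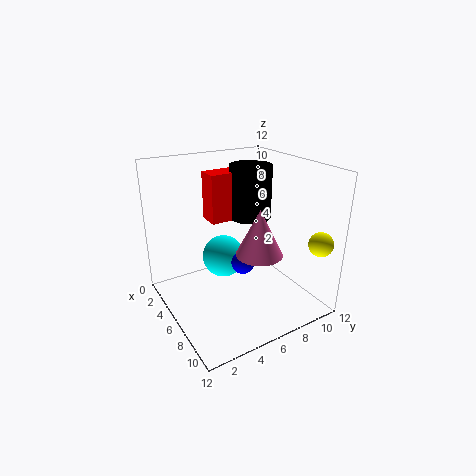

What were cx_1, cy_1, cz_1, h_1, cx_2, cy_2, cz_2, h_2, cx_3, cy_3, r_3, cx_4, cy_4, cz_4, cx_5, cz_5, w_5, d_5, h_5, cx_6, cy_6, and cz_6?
cx_1 = 7; cy_1 = 7.5; cz_1 = 4.5; h_1 = 4; cx_2 = 2.5; cy_2 = 9.5; cz_2 = 6; h_2 = 5; cx_3 = 10.5; cy_3 = 11; r_3 = 1; cx_4 = 6; cy_4 = 6.5; cz_4 = 3.5; cx_5 = 0.5; cz_5 = 6; w_5 = 2; d_5 = 4; h_5 = 4.5; cx_6 = 2.5; cy_6 = 6.5; cz_6 = 2.5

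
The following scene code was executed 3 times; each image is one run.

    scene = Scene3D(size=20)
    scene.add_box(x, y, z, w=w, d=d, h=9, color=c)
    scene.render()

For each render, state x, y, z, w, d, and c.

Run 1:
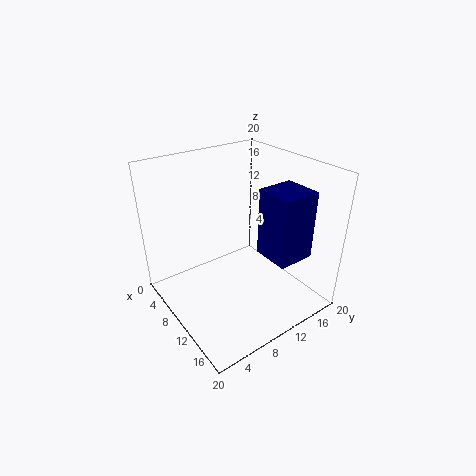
x = 13, y = 11, z = 9, w = 5, d = 5, c = 'navy'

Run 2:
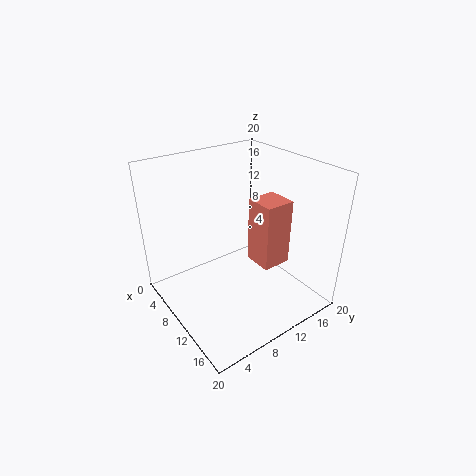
x = 11, y = 11, z = 7, w = 4, d = 4, c = 'salmon'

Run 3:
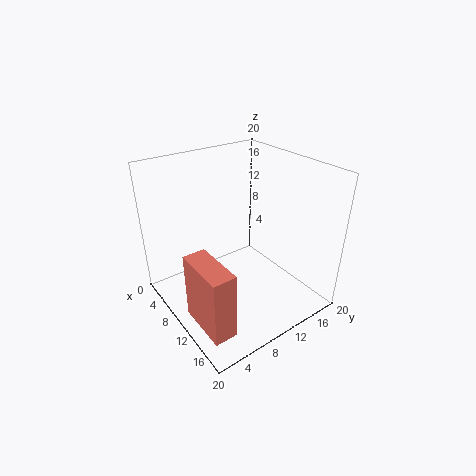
x = 11, y = 1, z = 2, w = 7, d = 3, c = 'salmon'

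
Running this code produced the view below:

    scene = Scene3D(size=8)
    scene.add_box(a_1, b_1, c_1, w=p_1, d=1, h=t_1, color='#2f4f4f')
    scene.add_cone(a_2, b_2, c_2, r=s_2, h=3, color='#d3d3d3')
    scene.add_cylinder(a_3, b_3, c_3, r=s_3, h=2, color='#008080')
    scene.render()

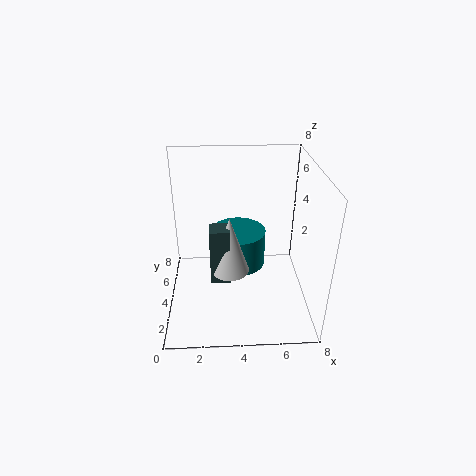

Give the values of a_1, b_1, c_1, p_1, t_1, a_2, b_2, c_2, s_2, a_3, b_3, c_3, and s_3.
a_1 = 2.5; b_1 = 2; c_1 = 2.5; p_1 = 1; t_1 = 3; a_2 = 3.5; b_2 = 2.5; c_2 = 3; s_2 = 1; a_3 = 4; b_3 = 4; c_3 = 2.5; s_3 = 1.5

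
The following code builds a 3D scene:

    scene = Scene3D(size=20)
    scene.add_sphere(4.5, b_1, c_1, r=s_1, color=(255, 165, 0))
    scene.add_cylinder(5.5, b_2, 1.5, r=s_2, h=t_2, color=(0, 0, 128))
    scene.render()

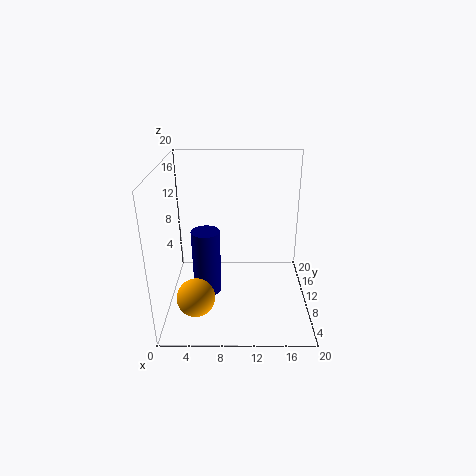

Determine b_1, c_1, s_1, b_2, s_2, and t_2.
b_1 = 4.5
c_1 = 4
s_1 = 2.5
b_2 = 10
s_2 = 2
t_2 = 9.5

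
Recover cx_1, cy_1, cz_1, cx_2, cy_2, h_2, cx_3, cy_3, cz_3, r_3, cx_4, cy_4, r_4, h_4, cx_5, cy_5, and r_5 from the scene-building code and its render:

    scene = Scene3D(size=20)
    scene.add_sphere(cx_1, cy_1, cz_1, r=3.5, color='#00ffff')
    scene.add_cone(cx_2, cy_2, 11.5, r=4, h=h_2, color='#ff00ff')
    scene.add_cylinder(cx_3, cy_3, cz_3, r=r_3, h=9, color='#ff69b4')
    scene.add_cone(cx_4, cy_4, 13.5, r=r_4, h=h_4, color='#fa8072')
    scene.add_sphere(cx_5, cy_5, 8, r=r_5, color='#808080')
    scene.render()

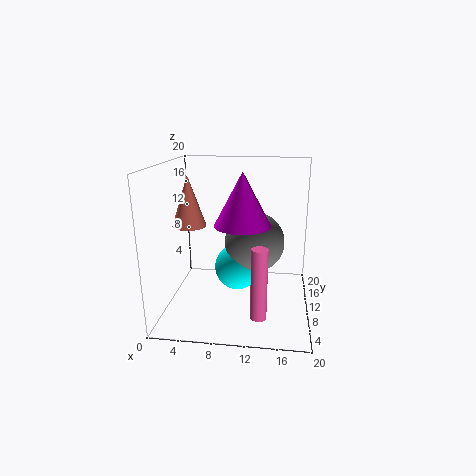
cx_1 = 9.5; cy_1 = 13.5; cz_1 = 4; cx_2 = 10.5; cy_2 = 11; h_2 = 7.5; cx_3 = 13.5; cy_3 = 2.5; cz_3 = 2.5; r_3 = 1; cx_4 = 5; cy_4 = 4; r_4 = 2; h_4 = 6; cx_5 = 12; cy_5 = 14; r_5 = 4.5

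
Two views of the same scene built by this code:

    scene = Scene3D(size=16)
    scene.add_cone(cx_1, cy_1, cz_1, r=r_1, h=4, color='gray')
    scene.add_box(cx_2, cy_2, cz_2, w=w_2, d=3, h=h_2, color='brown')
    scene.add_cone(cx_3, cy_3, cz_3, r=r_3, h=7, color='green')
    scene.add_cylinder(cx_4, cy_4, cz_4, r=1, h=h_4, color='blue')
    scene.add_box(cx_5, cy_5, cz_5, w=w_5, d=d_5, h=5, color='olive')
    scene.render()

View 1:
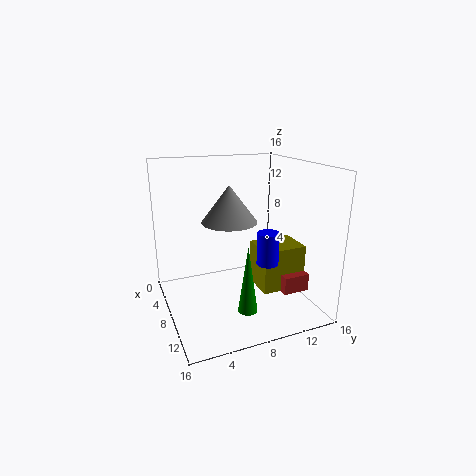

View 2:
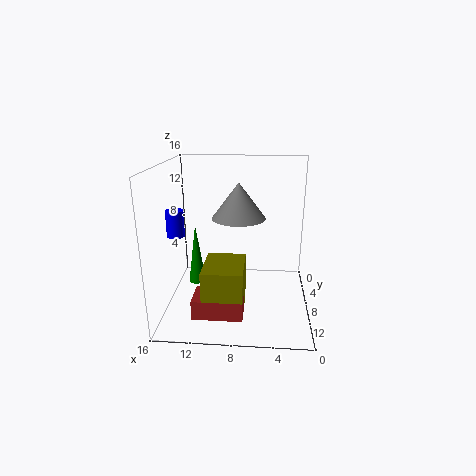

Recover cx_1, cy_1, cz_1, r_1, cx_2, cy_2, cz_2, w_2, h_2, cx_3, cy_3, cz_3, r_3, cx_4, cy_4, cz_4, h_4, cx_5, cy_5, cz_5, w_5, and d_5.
cx_1 = 8, cy_1 = 7, cz_1 = 10, r_1 = 3, cx_2 = 7, cy_2 = 12, cz_2 = 2, w_2 = 5, h_2 = 2, cx_3 = 13, cy_3 = 7, cz_3 = 2, r_3 = 1, cx_4 = 15, cy_4 = 8, cz_4 = 8, h_4 = 3, cx_5 = 7, cy_5 = 10, cz_5 = 2, w_5 = 4, d_5 = 5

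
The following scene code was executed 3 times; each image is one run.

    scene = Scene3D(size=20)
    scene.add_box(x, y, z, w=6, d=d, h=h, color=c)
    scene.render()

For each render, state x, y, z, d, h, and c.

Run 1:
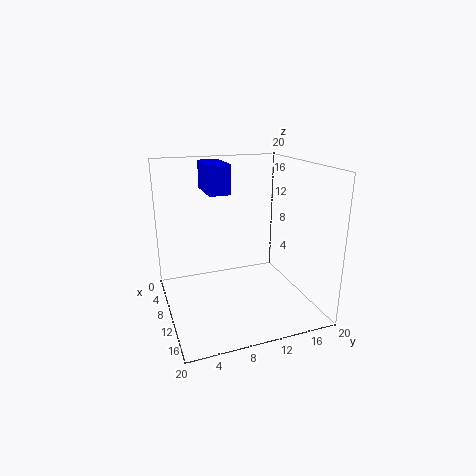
x = 3.5, y = 6.25, z = 16, d = 3, h = 4, c = 'blue'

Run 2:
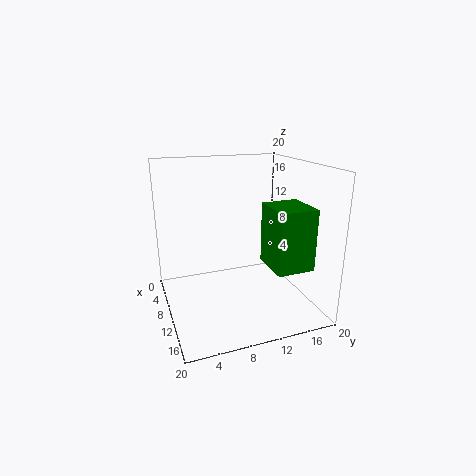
x = 10, y = 13.5, z = 6.25, d = 5.25, h = 8.5, c = 'green'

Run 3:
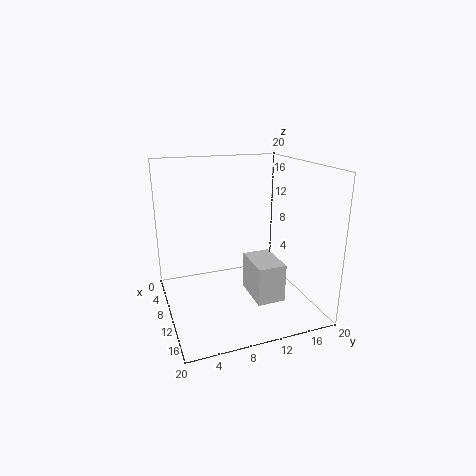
x = 8.25, y = 11.5, z = 1.25, d = 4, h = 5.5, c = 'lightgray'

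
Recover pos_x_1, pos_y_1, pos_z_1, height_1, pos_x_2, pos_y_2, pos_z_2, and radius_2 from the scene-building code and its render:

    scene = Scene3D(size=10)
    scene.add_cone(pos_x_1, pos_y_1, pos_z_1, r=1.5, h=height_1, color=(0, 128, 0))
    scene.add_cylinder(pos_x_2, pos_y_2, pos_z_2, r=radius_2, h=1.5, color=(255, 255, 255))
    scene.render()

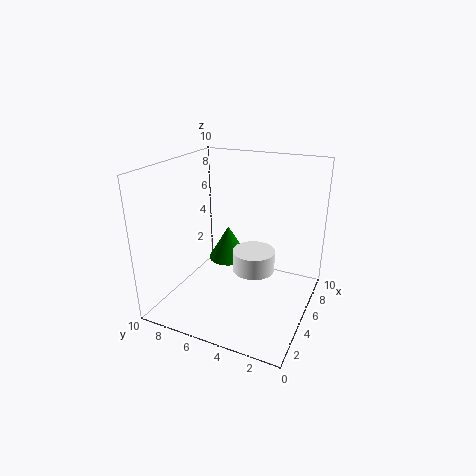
pos_x_1 = 6.5; pos_y_1 = 6.5; pos_z_1 = 2.5; height_1 = 2.5; pos_x_2 = 5.5; pos_y_2 = 4; pos_z_2 = 2.5; radius_2 = 1.5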